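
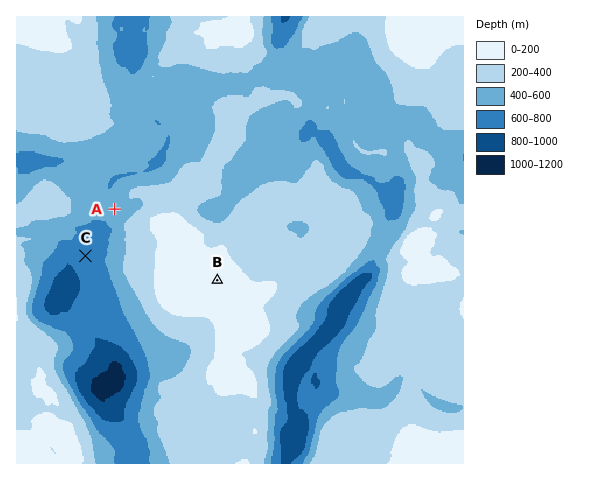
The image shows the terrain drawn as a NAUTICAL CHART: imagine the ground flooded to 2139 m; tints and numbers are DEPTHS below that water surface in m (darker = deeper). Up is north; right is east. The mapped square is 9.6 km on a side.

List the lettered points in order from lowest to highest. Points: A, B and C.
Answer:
C A B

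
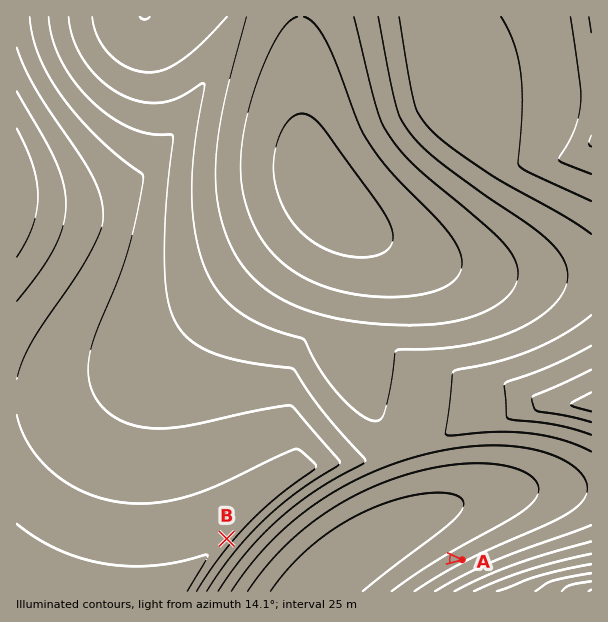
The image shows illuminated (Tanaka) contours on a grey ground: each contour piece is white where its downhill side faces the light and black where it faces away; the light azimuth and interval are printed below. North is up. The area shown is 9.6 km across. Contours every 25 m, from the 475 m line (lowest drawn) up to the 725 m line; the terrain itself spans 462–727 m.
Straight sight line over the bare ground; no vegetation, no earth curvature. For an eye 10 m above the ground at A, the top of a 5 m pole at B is visible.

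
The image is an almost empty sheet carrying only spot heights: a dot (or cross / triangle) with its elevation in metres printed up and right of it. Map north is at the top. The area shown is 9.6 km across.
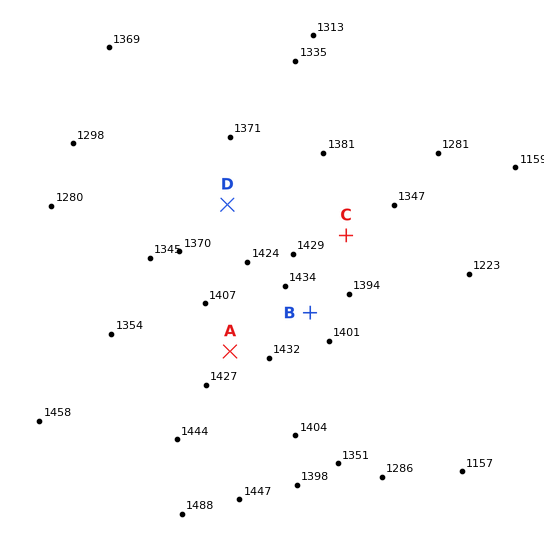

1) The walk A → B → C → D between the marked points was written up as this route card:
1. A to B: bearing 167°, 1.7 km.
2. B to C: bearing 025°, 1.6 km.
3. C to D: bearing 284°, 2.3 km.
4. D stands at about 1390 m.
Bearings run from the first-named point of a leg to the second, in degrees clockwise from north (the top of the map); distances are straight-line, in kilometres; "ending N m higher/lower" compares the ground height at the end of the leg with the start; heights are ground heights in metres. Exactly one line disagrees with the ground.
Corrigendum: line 1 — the bearing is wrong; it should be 064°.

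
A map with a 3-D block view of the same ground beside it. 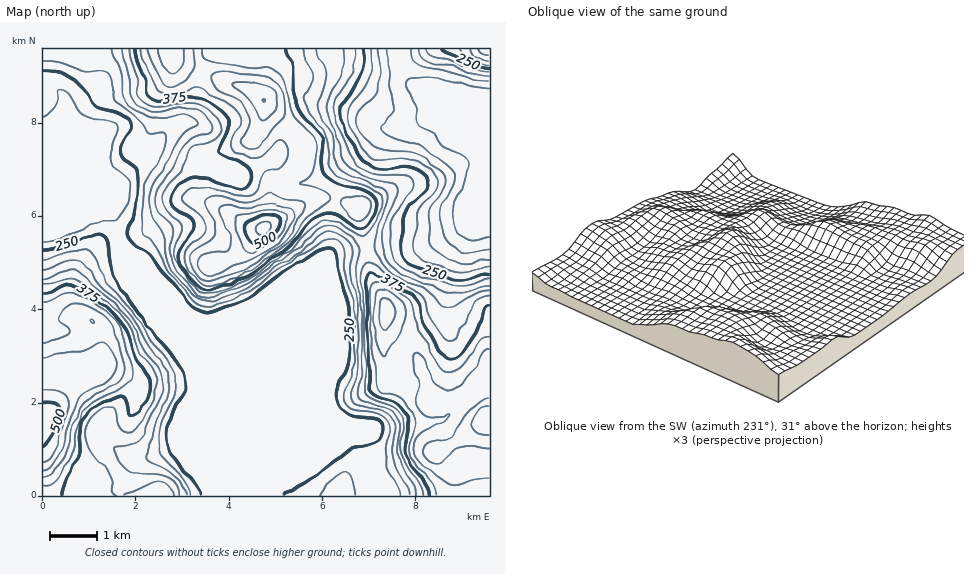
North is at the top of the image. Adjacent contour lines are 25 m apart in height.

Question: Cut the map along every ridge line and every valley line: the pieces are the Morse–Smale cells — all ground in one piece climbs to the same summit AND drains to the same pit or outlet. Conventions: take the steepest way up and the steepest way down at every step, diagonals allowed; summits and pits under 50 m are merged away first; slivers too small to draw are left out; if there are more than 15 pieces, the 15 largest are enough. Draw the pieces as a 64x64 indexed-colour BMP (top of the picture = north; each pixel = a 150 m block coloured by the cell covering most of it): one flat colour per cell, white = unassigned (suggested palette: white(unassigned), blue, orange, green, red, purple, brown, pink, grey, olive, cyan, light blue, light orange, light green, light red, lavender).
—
<image width="64" height="64" href="data:image/bmp;base64,Qk12CAAAAAAAAHYAAAAoAAAAQAAAAEAAAAABAAQAAAAAAAAIAAATCwAAEwsAABAAAAAAAAAA////ALR3HwAOf/8ALKAsACgn1gC9Z5QAS1aMAMJ34wB/f38AIr28AM++FwDox64AeLv/AIrfmACWmP8A1bDFALu7u7uyIiIiIiIiIhERERERERERERERETMzMzMzM3d3u7u7u7IiIiIiIiIiERERERERERERERERMzMzMzM3d3e7u7u7siIiIiIiIiEREREREREREREREREzMzMzMzd3d7u7u7siIiIiIiIiIREREREREREREREREzMzMzMzN3d3u7u7siIiIiIiIiIhERERERERERERERETMzMzMzN3d3e7u7IiIiIiIiIiIhERERERERERERERERMzMzMzN3d3d7uyIiIiIiIiIiIiEREREREREREREREREzMzMzM3d3d3siIiIiIiIiIiIiEREREREREREREREREzMzMzMzN3d3ciIiIiIiIiIiIiIRERERERERERERERETMzMzMzMzN3dyIiIiIiIiIiIiIhEREREREREREREREzMzMzMzMzMzd3IiIiIiIiIiIiIiERERERERERERERMzMzMzMzMzMzMzeSIiIiIiIiIiIiIREREREREREREzMzMzMzMzMzMzM3d5kiIiIiIiIiIiIhERERERERERMzMzMzMzMzMzMzM3d3mSIiIiIiIiIiIiERERERERETMzMzMzMzMzMzM3N3d3eZkiIiIiIiIiIiIRERERERETMzMzMzMzMzMzM3d3d3d5mSIiIiIiIiIiIiERERERETMzMzMzMzMzMzMzd3d3d3mZkiIiIiIiIiIiIRERERETMzMzMzMzMzMzMzN3d3d3eZmZIiIiIiIiIiIRERERETMzMzMzMzMzMzMzN3d3d3d5mZmZIiIiIiIiIhERERETMzMzMzMzMzMzMzM3d3d3d3mZmZmSIiIiIiIiERERETMzMzMzMzMzMzMzMzd3d3d3eZmZmZIiIiIiIiERERETMzMzMzMzMzMzMzMzd3d3d3d5mZmZkiIiIiIiIRERETMzMzMzMzMzMzMzMzN3d3d3d3mZmZmSIiIiIiIhERETMzMzMzMzMzMzMzMzN3d3d3d3eZmZmZIiIiIiIhERETMzMzMzMzMzMzMzMzN3d3d3d3d5mZmZkiIiIiIiERETMzMzMzMzMzMzMzMzN3d3d3d3d3IiKZIiIiIiIiERERMzMzMzMzMzMzMzMzN3d3d3d3d3ciIiIiIiIiIiIRERERETMzMzMzMzMzMzM3d3d3d3d3dyIiIiIiIiIiIRERERERETMzMzMzMzMzMzd3d3d3d3d3IiIiIiIiIiIhERERERERETMzMzMzMzMzN3d3d3d3d3ciIiIiIiIiIiEREREREREREzMzMzMzMzN3d3d3d3d3dyIiIiIiIiIiERERERERERERMzMzMzMzM3d3d3d3d3d3IiIiIiIiIiIRERERERERERERMzMzMzM3d3d3d3d3d3ciIiIiIiIiIRERERERERERERETMzMzMzd3d3d3d3d3dyIiIiIiIiIRERERERERERERERERMzMzN3d3d3d3d3d3IiIiIiIiIRERERERERERERERERERMzM3d3d3d3d3d3ciIiIiIiIREREREREREREREREREREREUR3d3d3d3d3dyIiIiIiIRERERERERERERERERERERERRERERER3d3d3IiIiIiIhERERERERERERERERERERERFERERERER3d3ciIiIiIhERERERERERERFEEREREREREURERERERER3dyIiIiIiERERERERERERREREERERERERREREREREREd3IiIiIiIRERERERERERRERERBERERERRERERERERERHciIiIhEREREREREREURERERERBERERFEREREREREREdyIiIRERERERERERFEREREREREREEURERERERERERERHZmZmYRERERERERFEREREREREREREREREREREREREREdmZmZmZhEREREREURERERERERERERERERERERERERER2ZmZmZmZhERERERFERERERERVVVREREREREREREREREZmZmZmZmYREREREURERURERFVVVURERERERERERERERmZmZmZmZmERERERRFVVVURFVVVVVURERERERERERERGZmZmZmZmZhERERFEVVVVVVVVVVVVVEREREREREREREZmZmZmZmZmYRERERZlVVVVVVVVVVVVVERERERERERERmZmZmZmZmZmERERFmZmVVVVVVVVVVVVRERERERERERGZmZmZmZmZmYREREWZmZmVVVVVVVVVVVUREREREREREZmZmZmZmZmZmYREWZmZmZVVVVVVVVVVVVERERERERIiqZmZmZmZmZmZmZmZmZmZlVVVVVVVVVVVVVVVERERIiKqmZmZmZmZmZmZmZmZmZmZVVVVVVVVVVVVVVVRERIiIqqZmZmZmZmZmZmZmZmZmZlVVVVVVVVVVVVVVVVRIiIiqqmZmZmZmZmZmZmZmZmZmVVVVVVVVVVVVVVVVVYiIiKqqqmZmZmZmZmZmZmZmZmVVVVVVVVVVVVVVVVWIiIiIqqqqpmZmZmZmZmZmZmZlVVVVVVVVVVVVVVVViIiIiIiqqqqmZmZmZmZmZmZlVVVVVVVVVVVVVVVVVYiIiIiIiKqqqqZmZmZmZmZmZVVVVVVVVVVVVVVVVVVViIiIiIiIqqqqpmZmZmZmZlVVVVVVVVVVVVVVVVVVVViIiIiIiIiqqqqmZmZmZmZlVVVVVVVVVVVVVVVVVVVVWIiIiIiIiKqqqqZmZmZmZmVVVVVVVVVVVVVVVVVVVVVYiIiIiIiI"/>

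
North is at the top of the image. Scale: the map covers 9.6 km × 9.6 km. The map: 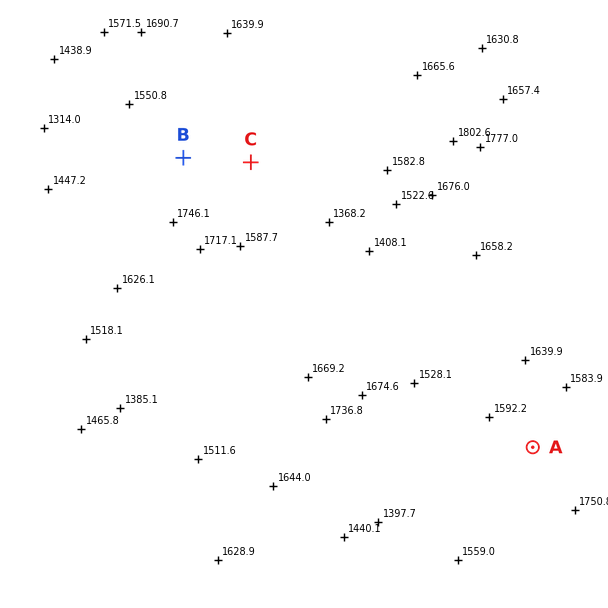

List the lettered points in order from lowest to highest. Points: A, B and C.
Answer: C A B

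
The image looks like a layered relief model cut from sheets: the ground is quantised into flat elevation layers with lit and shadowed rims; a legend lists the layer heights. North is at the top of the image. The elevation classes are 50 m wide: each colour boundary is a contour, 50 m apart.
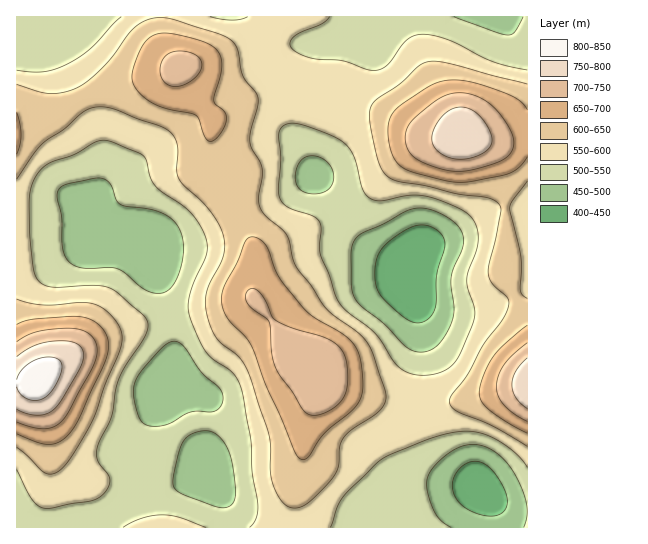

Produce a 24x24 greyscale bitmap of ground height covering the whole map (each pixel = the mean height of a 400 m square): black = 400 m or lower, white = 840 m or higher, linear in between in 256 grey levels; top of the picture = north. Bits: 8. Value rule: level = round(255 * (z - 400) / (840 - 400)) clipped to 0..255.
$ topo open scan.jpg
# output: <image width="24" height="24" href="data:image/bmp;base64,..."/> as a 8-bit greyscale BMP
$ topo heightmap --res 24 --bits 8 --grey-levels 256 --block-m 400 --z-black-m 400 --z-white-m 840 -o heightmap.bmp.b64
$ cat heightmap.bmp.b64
<image width="24" height="24" href="data:image/bmp;base64,Qk12BgAAAAAAADYEAAAoAAAAGAAAABgAAAABAAgAAAAAAEACAAATCwAAEwsAAAABAAAAAAAAAAAAAAEBAQACAgIAAwMDAAQEBAAFBQUABgYGAAcHBwAICAgACQkJAAoKCgALCwsADAwMAA0NDQAODg4ADw8PABAQEAAREREAEhISABMTEwAUFBQAFRUVABYWFgAXFxcAGBgYABkZGQAaGhoAGxsbABwcHAAdHR0AHh4eAB8fHwAgICAAISEhACIiIgAjIyMAJCQkACUlJQAmJiYAJycnACgoKAApKSkAKioqACsrKwAsLCwALS0tAC4uLgAvLy8AMDAwADExMQAyMjIAMzMzADQ0NAA1NTUANjY2ADc3NwA4ODgAOTk5ADo6OgA7OzsAPDw8AD09PQA+Pj4APz8/AEBAQABBQUEAQkJCAENDQwBEREQARUVFAEZGRgBHR0cASEhIAElJSQBKSkoAS0tLAExMTABNTU0ATk5OAE9PTwBQUFAAUVFRAFJSUgBTU1MAVFRUAFVVVQBWVlYAV1dXAFhYWABZWVkAWlpaAFtbWwBcXFwAXV1dAF5eXgBfX18AYGBgAGFhYQBiYmIAY2NjAGRkZABlZWUAZmZmAGdnZwBoaGgAaWlpAGpqagBra2sAbGxsAG1tbQBubm4Ab29vAHBwcABxcXEAcnJyAHNzcwB0dHQAdXV1AHZ2dgB3d3cAeHh4AHl5eQB6enoAe3t7AHx8fAB9fX0Afn5+AH9/fwCAgIAAgYGBAIKCggCDg4MAhISEAIWFhQCGhoYAh4eHAIiIiACJiYkAioqKAIuLiwCMjIwAjY2NAI6OjgCPj48AkJCQAJGRkQCSkpIAk5OTAJSUlACVlZUAlpaWAJeXlwCYmJgAmZmZAJqamgCbm5sAnJycAJ2dnQCenp4An5+fAKCgoAChoaEAoqKiAKOjowCkpKQApaWlAKampgCnp6cAqKioAKmpqQCqqqoAq6urAKysrACtra0Arq6uAK+vrwCwsLAAsbGxALKysgCzs7MAtLS0ALW1tQC2trYAt7e3ALi4uAC5ubkAurq6ALu7uwC8vLwAvb29AL6+vgC/v78AwMDAAMHBwQDCwsIAw8PDAMTExADFxcUAxsbGAMfHxwDIyMgAycnJAMrKygDLy8sAzMzMAM3NzQDOzs4Az8/PANDQ0ADR0dEA0tLSANPT0wDU1NQA1dXVANbW1gDX19cA2NjYANnZ2QDa2toA29vbANzc3ADd3d0A3t7eAN/f3wDg4OAA4eHhAOLi4gDj4+MA5OTkAOXl5QDm5uYA5+fnAOjo6ADp6ekA6urqAOvr6wDs7OwA7e3tAO7u7gDv7+8A8PDwAPHx8QDy8vIA8/PzAPT09AD19fUA9vb2APf39wD4+PgA+fn5APr6+gD7+/sA/Pz8AP39/QD+/v4A////AEdQTExMUltZTkVJXGtrX01GS0w/LyMgL1JiXlpRRkM+NzNAXnd6a1VJS0g2HxIVLmJybGBVTUc4KStDZYGJfWdWTkc3IBMfPneEeV9NSkk8LTFHZoSShG1eWFJINis6Wp+mkm1PQT49OTxMaYudknhpY19cV1dqh8/OrYBZPjM2OTtPdZetr5h9b2hqcn+YuO/sx5RhPCwrMjtWhKa6wqyIcGZmcYms0unx3LB1SDEpOlBplLXEx66FY1FPXHqiycTU0biHXkM3TmyCoLi/up92Tzg4S2iJp5qjppt9Y1BIXoCXqa6llHZUNSImPlpyiHdzdnVnVEdKZYqmrqKMcE4xHRAaOllsd2NVUlJOPS89XYOjppF5YEEmEAYXPmF1dV5KOjEyKSEyT3CTmoNqVT8nDwIRNFt5d1tHMiUpJiIzTGuKj3tlUkAxHw4TK1Fzc1pFNS4zMjFAWneGe2hcUUhFPCsrP1pxcFtCNjU5QEtcc4aGcVRCQUpWWVNZanN3cmdLQT0+SltxhYyGdFEzNEpgdoaUoJ2Thn5kWU5NVV1yiYyAblQ/QVJoi6vAz826oYp4bWFeZGp5jZCAZ1ZSVl5vk7PK3tzCpoh9eHFxeoaPkpGFbmBfYmZzi6O5zsqxm3dxc3mBjZ+on49/cGtpaGlqdIeap6KShFRWXmt9kae2r5V2ZmViX11XXXB9fHJlWkFHTVdshp6ooIpwYVpUUU1IT19lXlJFP0RIRktZcIOBc2ZgYGBbVEtFSlBORjw2OQ=="/>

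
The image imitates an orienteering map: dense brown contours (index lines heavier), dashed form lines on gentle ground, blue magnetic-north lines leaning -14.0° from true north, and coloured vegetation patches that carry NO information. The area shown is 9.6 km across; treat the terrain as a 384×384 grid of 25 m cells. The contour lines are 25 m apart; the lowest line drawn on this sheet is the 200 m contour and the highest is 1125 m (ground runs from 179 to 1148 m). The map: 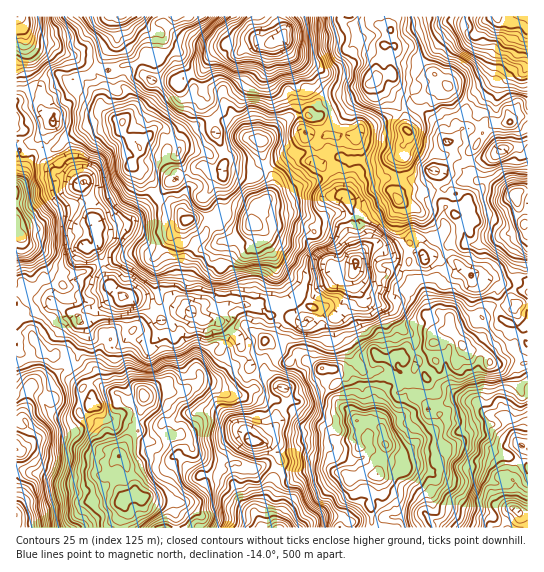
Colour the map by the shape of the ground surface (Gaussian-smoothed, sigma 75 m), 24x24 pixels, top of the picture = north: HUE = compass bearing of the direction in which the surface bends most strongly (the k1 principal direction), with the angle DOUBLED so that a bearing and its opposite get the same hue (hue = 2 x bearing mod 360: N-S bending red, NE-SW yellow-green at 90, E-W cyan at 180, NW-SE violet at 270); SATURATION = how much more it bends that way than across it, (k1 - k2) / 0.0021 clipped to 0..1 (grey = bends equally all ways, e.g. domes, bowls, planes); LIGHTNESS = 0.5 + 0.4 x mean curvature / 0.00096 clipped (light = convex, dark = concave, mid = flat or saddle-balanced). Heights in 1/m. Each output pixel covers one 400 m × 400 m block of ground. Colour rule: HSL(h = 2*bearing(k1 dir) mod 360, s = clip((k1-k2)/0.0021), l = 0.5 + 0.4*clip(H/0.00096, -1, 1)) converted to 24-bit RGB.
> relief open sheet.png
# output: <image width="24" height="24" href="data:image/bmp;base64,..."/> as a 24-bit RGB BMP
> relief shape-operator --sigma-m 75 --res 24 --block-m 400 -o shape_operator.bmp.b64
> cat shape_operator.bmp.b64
<image width="24" height="24" href="data:image/bmp;base64,Qk32BgAAAAAAADYAAAAoAAAAGAAAABgAAAABABgAAAAAAMAGAAATCwAAEwsAAAAAAAAAAAAARiFSVGqV67zEPbmn0Y1+4J67OmTRfN29kOHFjKHqQifSmyKGGBp4LrgqM40BY0IG0f87cZohlpYlrRwem7qFTKmwF7WVKgkLGE5fbYKmisp8wVCHjdWvsaXcsbTseLnt1J3trhp5nCN3LHGHfj/EIySeeq7Xt+OaUsYwoMhvsziKcM9TtbNAU7E6fhVuOCW4dJH3LIrOw3+hy5+QmLVHjOpTWkImz20eQTAF0Sl7aU/lmLPzCiniVELZssjhvdDtpYbfqmzX0ZbTX5rVQtCF1VGuIj57K0ayRzoUYjF5YcR01rmwwbffy6patzh8bSN4x/HNHKfcPeLcugp2cxWFSaJ8xtRbnlAuj7Ev1epmuNZvPUyB5o3AP7eOJG+7DMi1Kl+gGE8uh9clQ74kkWEz945zJYqGfJfV3o+FWn4xKQoMR3cbI2ODfWvNxduX3S1kPcvNqu+OpT6hw1bQerkv02jUpkPRXiJ2Di9jWvTu64N6FpyBzDgY7n8/RdNIgasYcXwXtQxXRH7GS+CsEJ2xHU492nVbrPTWZn3V2UaZylhcdTceoctvdyRIaCQn035GEVF2lCxKVOOJWTT5t/T2prb77777iXnl5qfnYbnucInp53GsLQYrhiotL/8XnrUrs05TpjA7lTdLxL92piAPTkcofIkodOJhmyjjJ9SUHcJwhs55LYCFde1Jhxag4lz09fDWjiC6hTKCqCBEpmr5M+H/0+j4cjjwiiccu7FDOJanzGhvvmvWYEDj1ur1VV3yx0+1ctrcg7fQoSNKkqIjo3wSD04RJk8Y9b5T4zy5bRRs58mXGO/ondfehS0xhziap7HshmbOuhzR2at9PdW5kM/is4hWeDiGTtxnpV6VdHMuIqSRwKDjzqXpRDGgS8ZCVj0XalMVdm7uU8+Eu5QkKSUKYKMPPqVvSpanxlax1jPAnL9nqeqhmSh0ey82j6IeL6utYTEfypkvL95eIE0ZNyAM8WYpfUckTlMigKYoVnQTblEZoaY2WNPRjLXoKcTaThg9mF8WK65LsOvS25+rUiXVwCvv3O3OeHcoPJqojNnSwYE2KgsdYCkq5PAXNZdusDKz4d+GL34uej46bPRYStlZFltUS3AZoBx9T8RUcM+YzrY0oaIqJhEOb0Yh45YAtN9+MOmGANHE3B38uE7/oo7s8NnyekWlPHnI1ZJt7IPuUs/cxeCYW68dJxQMLGgICsJ/qyTByvMvXS0cnxMWlXQ7Xy89239b1vXck9SIMxhREVBXLYBCZ1Cy4lGB3J2YA5yOuZfq5SvJy9iWq8mUhBXirMbrWSnADF86qZ0PnrINIbtVYWLLdETutavlsXncedSZ4p7gaB2tIBU8jF8lGygLh9VLn9HphJD/HD2vtWff27WOzYeHNZfHwnfnLBfukBfT5bGhebjkVOXvJ8ukIR1SlmUotPx/U89dZ2I2LiWniwDNyTqwutuQD/9+ZO5xbSAOII3RWIzR9NfmtHjKzFtMFygLKAsZiECwx/DPdde9qi6+nkk4H1Jqeobi7fbV/WR1VyBCZiogDhslw2Wt4vTXWNFwEzEGxsMhDSw0v7YnbaML1bloqWDF5y72NVG7P6em17MQmuwJDyM3tVDLetTmLOrw19x335I99jH0nCawUC2SC9he8eqcNCqk45juI3fZPAXZl2Ui1fp8GWUnnx3BWXK6eZjPRSK56KzS7tS5FXjBM2Wz/+AxBi4FeGcHQ9pjE015/zjzi5TUkt3GWdmP1YbufOrktUy/DQFI1O333tny8GDtJw0MbJsjgGohEy4lqr5Z9+vURiV9Mm1R2ZJL3C/0Q+Zxb0ChOA5DMJJPs8mQh+bc5anZYMSGeD2MmCqJqkDYFeZ0qcJf7EyrqIr6hhrR3ESCfacvAPQXxZ8TrSJRM5xBYt3QMGfj89jd7FHUYSWaaM6cUM5jkaFAl+ZHtlYZIw0piT7ZpO+oLLKsH1KI3m3Oiz3FoSranE7a8uPZc8N7IVKVx3LE3+7dIq6kLoeD0K5QMVWco4Dny3HYzCokcnYQkVkG5Yc8KIM3AIo0e+pZhim7MCfBRJF0ngk6cQ8MKoEW4+qI4p2CFC9woOzWtcfYjVrYcF60O2mlTBxehmYnqT4bhl0x4rKWRb9zeaA6iNd/srUjIzoKL24JJyoJJwwNiixwzIy5o96cQLhu28WRgb3VKpNNeMMwVSZIn7VdjJBYLBM7zTBipZw1yFm039CEpsNCGntKzDcZ4pJcJXVOQIYja5w7CgwpIXhH14+ShevOyViC2OiXQqxDnKI5gV4bEYAfXFAgtEFD"/>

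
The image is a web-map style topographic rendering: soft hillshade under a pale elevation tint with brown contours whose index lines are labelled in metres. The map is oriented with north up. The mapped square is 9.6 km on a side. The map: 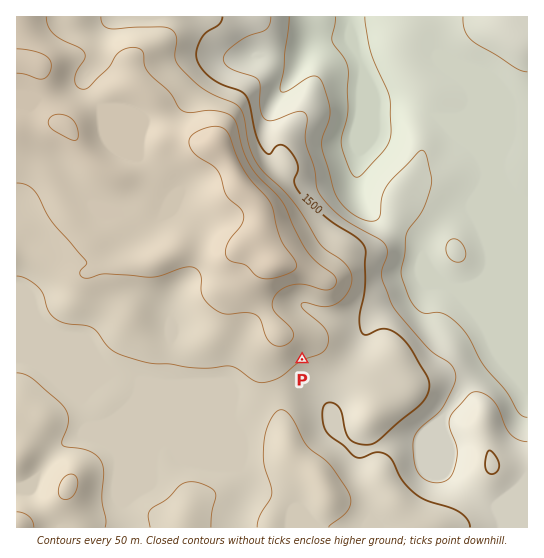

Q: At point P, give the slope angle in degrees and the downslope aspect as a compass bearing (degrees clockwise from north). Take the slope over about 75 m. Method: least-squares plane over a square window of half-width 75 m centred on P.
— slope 6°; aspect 153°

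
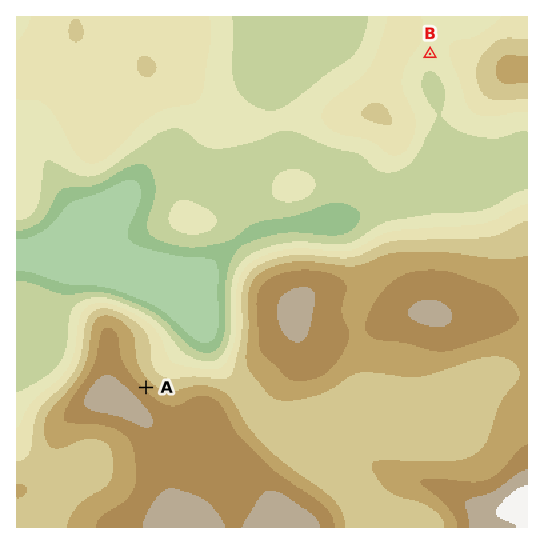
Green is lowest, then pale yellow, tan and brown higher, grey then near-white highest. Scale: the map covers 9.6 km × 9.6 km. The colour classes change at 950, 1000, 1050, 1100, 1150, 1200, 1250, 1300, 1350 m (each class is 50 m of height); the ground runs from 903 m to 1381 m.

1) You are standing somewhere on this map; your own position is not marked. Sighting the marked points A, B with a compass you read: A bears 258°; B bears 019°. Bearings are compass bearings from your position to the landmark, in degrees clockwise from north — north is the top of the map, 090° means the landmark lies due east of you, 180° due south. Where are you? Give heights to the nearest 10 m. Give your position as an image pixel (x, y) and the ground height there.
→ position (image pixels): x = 329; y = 349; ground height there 1270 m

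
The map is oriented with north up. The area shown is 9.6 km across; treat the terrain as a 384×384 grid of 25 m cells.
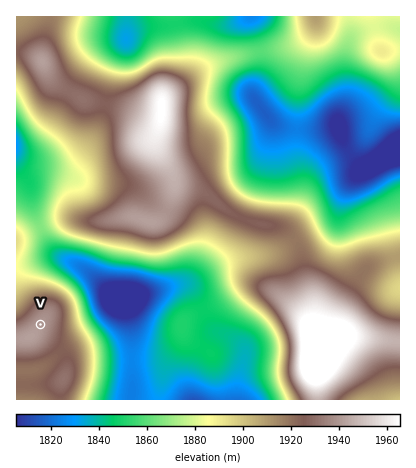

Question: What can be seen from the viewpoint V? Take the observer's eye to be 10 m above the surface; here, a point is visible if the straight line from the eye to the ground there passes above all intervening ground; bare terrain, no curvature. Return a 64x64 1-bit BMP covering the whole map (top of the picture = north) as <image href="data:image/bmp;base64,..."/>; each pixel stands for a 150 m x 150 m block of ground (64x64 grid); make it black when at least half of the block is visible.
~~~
<image width="64" height="64" href="data:image/bmp;base64,Qk0+AgAAAAAAAD4AAAAoAAAAQAAAAEAAAAABAAEAAAAAAAACAAATCwAAEwsAAAIAAAAAAAAA////AAAAAAAAAAAP///AAPwAAH///8AA/wAA////wAB/gAH////AAB+AAf///8AAD8AD////wAAHwAP////AAAfAA////8AAB8AH////wAD/wAf////AAP/AA////8AA/4AD////wAD+AAP///+AAP4AA////4AAPgAB////gAAcAAH////AAAAAAP///8AAgAAA////wACAAAD///eAAIAAAP//44AAgAAB///ngACAAAP///8AAIAAD////wAAwAA/////AADAAP////8AAOAD/////wAA8B/////+AAD5//////wAAH//////8AAAP///A/+AAAA/4fAB/AAAAD8AAAHwAAAAfgAAAMAAAAB+AABggAAAAP4AAOAAAAAA/wAA4AAAAAD/AAPgAAAAAP+A/8AAAAAA/8H/wAAAAAB////AAAAAAH///4AAAAAA////AAAAAAD///8AAAAAAP///wAAAAAA////gAAAAAD//+OAAAAAAP//4wAAAAAA///jAAAAAAD//+cAAAAAAP//jwAAAAAA/+AGAAAAAAD/gAAAAAAAAP8AAAAAAAAA/gAAAAAAAAD+AAAAAAAAAPwAAAAAAAAA+AAAAAAAAADAAAAAAAAAAAAAAAAAAAAAAAAAAAAAAAAAAAAAAAAAAAAAAAAAAAAAAAAAAAAAAAAAAAAAAAAAAA=="/>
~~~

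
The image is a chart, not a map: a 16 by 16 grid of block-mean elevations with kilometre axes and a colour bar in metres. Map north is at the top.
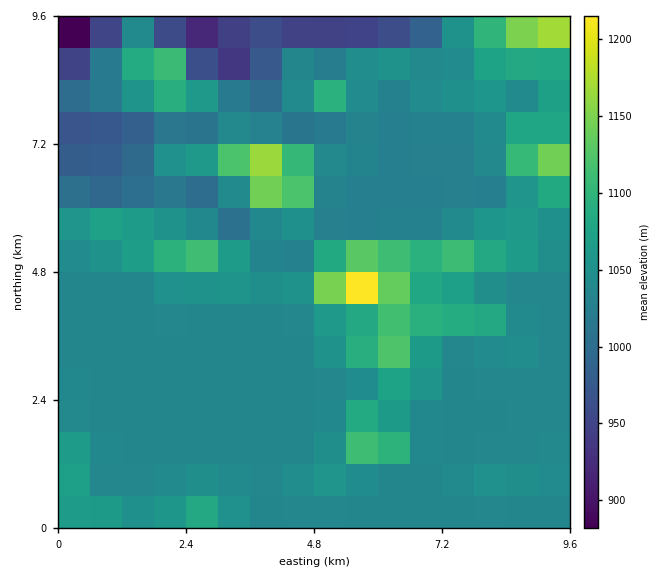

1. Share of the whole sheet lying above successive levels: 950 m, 97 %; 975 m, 94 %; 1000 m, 90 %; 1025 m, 84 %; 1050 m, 30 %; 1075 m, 18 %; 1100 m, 10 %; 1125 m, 6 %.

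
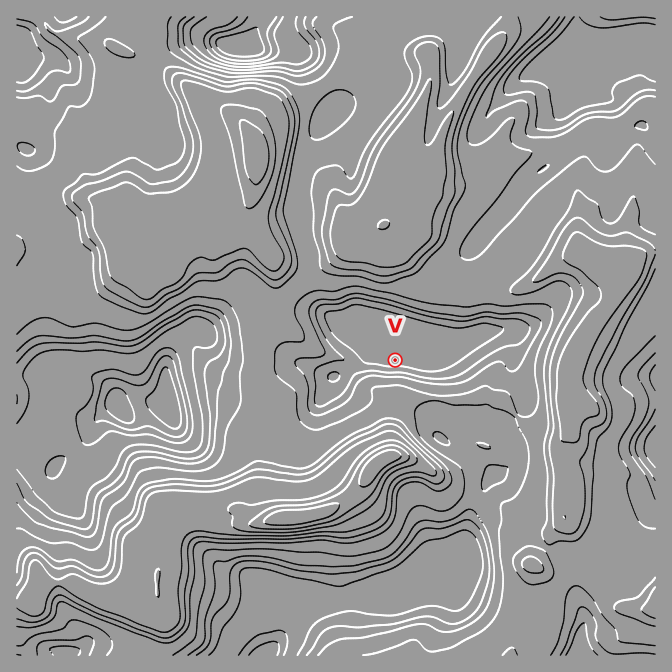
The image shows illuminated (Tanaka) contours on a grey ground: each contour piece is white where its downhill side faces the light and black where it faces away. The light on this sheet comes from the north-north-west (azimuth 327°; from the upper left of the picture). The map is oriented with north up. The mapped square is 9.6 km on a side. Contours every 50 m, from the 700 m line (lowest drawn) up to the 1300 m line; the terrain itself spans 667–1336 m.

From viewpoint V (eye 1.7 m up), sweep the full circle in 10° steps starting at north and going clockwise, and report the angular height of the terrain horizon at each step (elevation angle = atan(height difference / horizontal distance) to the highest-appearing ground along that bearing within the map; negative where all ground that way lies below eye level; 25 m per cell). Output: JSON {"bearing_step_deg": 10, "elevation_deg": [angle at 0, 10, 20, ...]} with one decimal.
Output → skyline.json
{"bearing_step_deg": 10, "elevation_deg": [12.6, 11.0, 9.6, 9.3, 8.5, 7.4, 6.3, 5.6, 6.5, 7.3, 7.4, 7.3, 9.4, 12.9, 16.9, 20.6, 23.3, 24.8, 25.2, 24.7, 23.6, 22.1, 20.2, 17.6, 13.1, 7.1, 5.4, 5.1, 6.8, 6.2, 5.9, 8.1, 6.9, 9.9, 11.4, 12.4]}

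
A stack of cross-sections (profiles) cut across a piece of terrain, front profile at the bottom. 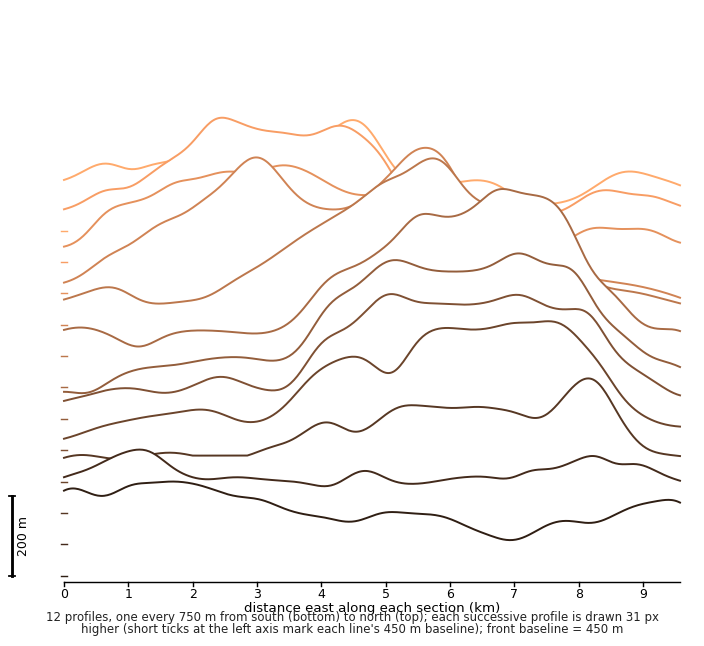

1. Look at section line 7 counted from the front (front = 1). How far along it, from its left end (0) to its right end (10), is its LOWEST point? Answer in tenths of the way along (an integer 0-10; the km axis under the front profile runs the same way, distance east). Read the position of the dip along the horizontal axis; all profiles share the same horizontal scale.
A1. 1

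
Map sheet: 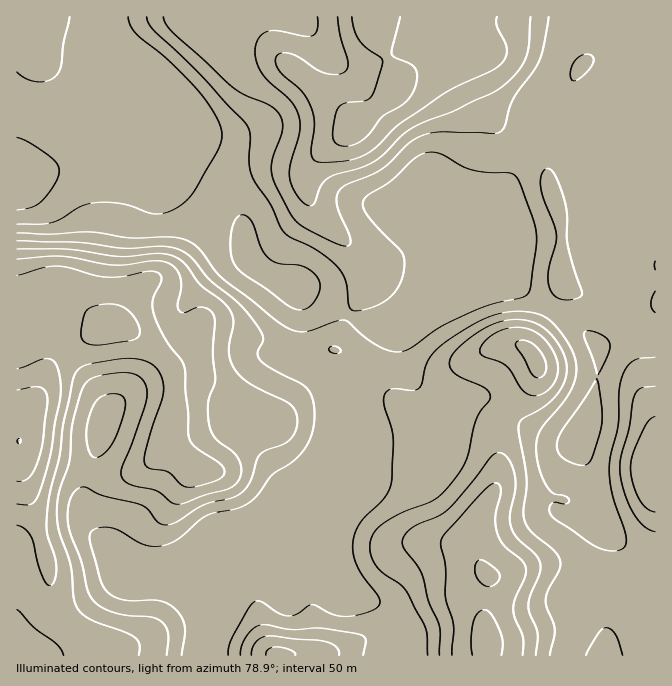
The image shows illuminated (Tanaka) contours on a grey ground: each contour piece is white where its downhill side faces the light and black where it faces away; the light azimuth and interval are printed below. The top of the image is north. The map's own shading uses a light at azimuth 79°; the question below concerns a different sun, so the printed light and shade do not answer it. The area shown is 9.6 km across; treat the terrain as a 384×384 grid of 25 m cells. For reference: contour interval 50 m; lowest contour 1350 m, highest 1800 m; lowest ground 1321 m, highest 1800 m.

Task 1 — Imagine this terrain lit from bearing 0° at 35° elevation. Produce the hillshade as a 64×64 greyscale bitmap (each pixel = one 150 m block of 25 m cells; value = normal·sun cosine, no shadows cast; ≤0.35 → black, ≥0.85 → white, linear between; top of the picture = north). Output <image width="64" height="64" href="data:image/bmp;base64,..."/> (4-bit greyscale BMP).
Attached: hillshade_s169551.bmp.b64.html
<image width="64" height="64" href="data:image/bmp;base64,Qk12CAAAAAAAAHYAAAAoAAAAQAAAAEAAAAABAAQAAAAAAAAIAAATCwAAEwsAABAAAAAAAAAAAAAAABEREQAiIiIAMzMzAERERABVVVUAZmZmAHd3dwCIiIgAmZmZAKqqqgC7u7sAzMzMAN3d3QDu7u4A////AGZmZmd3d3dmZmd4iavMy7qYdmZmZmd2ZndmVWZmZmZ3ZmVmd4iIh3ZmZ3iavN3cu6mHZmZmZ3d3d3ZmZmZmZndmVVZ5mqqZh3ZniZrN7dzMu5h3ZVVmd3eIiHdmZmZmd2VVZ4q7u7qph3d4mrzMu7u7uphlREVniIiIiHd2ZmZ3ZVVnmrvMu6mHd3eJqqmZmqqph2VERWeId3eId3ZmZmdmVWeJq7u7qYd2ZniIiIiIiIdmVVVWZ3dlVmd3ZmVmZ2ZmZ4iZmZmYh3Zmd4h3d3d3ZURFVmdmZlVEVWZmZmZ3ZmZneIiIiIh3dmZ3h3Z3d2ZUNEVWZ2ZmZURFVWZmd3dmZnd4h3ZmZ3d3d3d3Znd3ZURERVZndneIdlVmZ3iId2ZniIh3ZVVVZ3d3d3dmd3dlVVVVVmZ3eJmZh3eImZh2ZniJiHZVRDRWd3iHdmZ3d2ZmZmVmZneImrqpmJmZh2VVeImHZVRDMzVnd3dmZnd3d3eHd3d3d4iaqqqZmZh2VEVniHZVVVQyI0VmZmZnd3d4iZmZmZmIh4iaqZiIh2VDNFZ3ZURFVUIRI0RWZ3d3d3iaqqq7qpmHZ4iIh3d2VDI0VmZUREREQxAAETRnd3d3eJmqq7u6qYZVZ3d2ZmZDMjRFVVVDMjNDIAAAE1Z3d3d4iZmaqqqql1VWd3d3dkMzNERFVVQyIjMxAAATRnd3d3eIiIiZmqqYdVZ3iIh1REU0QzRWZUMiNEQiIjNFZnd3d3d3d4iJmqmHZ3iZmHZVVkRERGd3dlRFZmZ2ZURVZnd3d3d3d4iZmph3iZmYdmZnRERFZ4iIdlZ4mamGQzRVZ3d3d3d3d4iZmYd4iIh3d3dVRFZ3iJiHZniaqXVDM0Vmd3d3d3d3d4mZd3d4d3iIiHZVVnd4iId2eJmYZURERWZ3d2d3d3d3iJh2Vmd3iIiId2VFZ3eIiHZniIdlVVVVZndmZnd3d3eIiGVEVnd3iIiHZURWd3iId2d3d2d3d2Zmd2Zmd3d3d4iHVDNFZ3d3iIhlRFVmd4iHd3dneIiIh3d3ZmZ3d3d3eHZDESRWZmeJmHZERVVnd4d3ZmeJmZmId3Zmd3h3d3d3ZUIQE1ZmZ4mpl2REREVmd3dmaJqqqph3Zmd4iHdmZmZlMhETVmd4maqYdTIiI0VndmZ4mqqpmHZVZ4iIdlVVVVRDMjRWd4iZqpl1MRERJFd3Z4mZmZiHZUVniZiHZVREREVVVWd4iZmZmHUxEREkZ4d3eIiId3ZVVXiZmZiHZUMzRniHd3iJmYiYdkMiIjV4iHZnd3d3d3Z4iZmZmqqYdVVompmHd4mZiIh3ZUREVomYdmZmd4mZmZmZmZmau7upiJu7qYdmd3d4iHd2ZmZ4iZiHZmeJqru6qYh3iJmrzMzN3dyoZUVWZnd3Z3d3eIiIiId3iaqqqqqXZmZ3iJq83u7+2oZERFZmdmZmeIiIh3d4iZmqqqmZmYZVVWZ4iavN3u24VERVZmZmZmd4mZh2Zniru7upmIiIdlVFVmd4iau8uoVEVnd3d3d3eImamHZVaLzMuph3d3d2VVVWZnd4iZmYZVZ4iHd3mZmZqru6mHZ5vMuph3ZmZlVWZmZmZ3d3iIdmZ4iId3e7u7u8zN3Muqq6qYh2ZlVERWZ3ZmZmd3d3d3d3iId3d83d7d3u7v7ty6mId2ZVQzM1Z3d2ZmZ3d3d3eId3d3d37v//7u7u//7bqHd2ZUMyIkZ4iHdmZnd3d3d3d3d3d3j///7t3d3e7cqXd3ZlQyEjV4iId3d3d3d3d3d3d3d3iO7u3Mu6qru7qYd2ZmVDIjV4iIh3d3d3d3dmZnd3d3eI3Mu6qpmZmZmYd2ZmZUMjVoiIiHiId3ZmZmVWZ3d3d4iqqZmZmZmJmYh3ZmVUQzRniId3eIh3ZmZmZVZ3d3d3d5mYmZmZmZiIiId2VUQ0RWZmZmZ3d3ZmZmZVVnd3d3d3iIiImZmZiIiIh3ZURERVVUM0RWd3ZmZVVVVniHd3d3d3d4iIiIiIiIiHdmVFVVVCEREkVmZmVVVVVneHd3d3d2Zmd3eIiHd3iIh3ZmZnZTEAABJFZmVVVEVniId3d3d3ZVZmd3d3d3d4iHdmd3h1MQAAASRVVVVERWeId3d3d3dVVVZmZ3d3d3eId3d3iIZTIRABEjRERFVVZ4h3d3d3d1VVVmZmd3d3d3d3Z3eIh2VUMhEBEjNEVVVnh3Znd3d3VVVmZmZnd3d3d2ZWZ3d3d2ZUMQABIzRVZnd3Zmd3d3dVVmZmZnd3d3dmVEVWZmZnd3ZCEAESNFVmd3dmZnd3d1VmZmd3d3d3ZlQzNERERWeIh2QhEiM0RVZnd2ZmZmd2ZmZmd3d3d3ZlQzM0QzNFaJmYZUQzMzM0RFZ3ZmZmZmZmZmd3d3d3ZlQyI0RDIkaJmZh3ZVRDMzMzNGd2VWZmZmZmZ3d3d3ZlQiI0VUMjV5mZh3h3ZUQzMzIjVnZVVmZ3ZmZnd3d3ZlQhI0ZlREZ5mYd3eId2VEREQzNWd2VWZ3dmZmd3d2ZVQhEkZ2ZWeJmYdlZ3d3ZmVVVVRFZ4d2Z3d2ZmZ3d2ZUMhEkZ3d3iaqYdlRWd3d3d3d3ZVVomYh3d3dmZmd3ZUMhEjV3d3iaqphlRFZnd3d4h3d3ZWeJmYh3d2ZmZmZlQzIjVnd3eJmZh2VVVmd3d3d3d3dmZ4mZiHd2ZmZmZmZUMzRWd3d4iYh3ZVZmZnd3d3d3d2ZmeIiHd3"/>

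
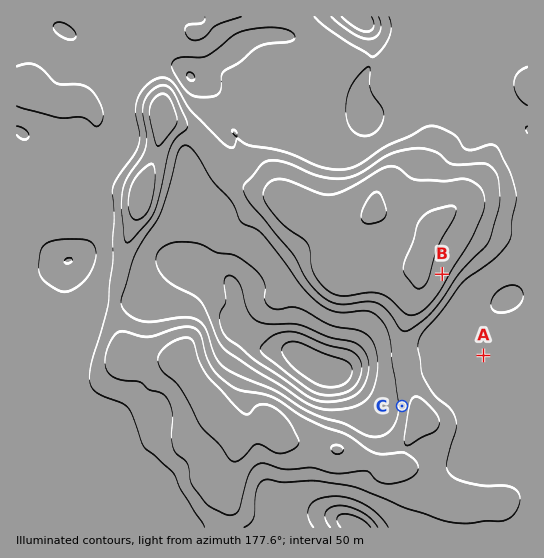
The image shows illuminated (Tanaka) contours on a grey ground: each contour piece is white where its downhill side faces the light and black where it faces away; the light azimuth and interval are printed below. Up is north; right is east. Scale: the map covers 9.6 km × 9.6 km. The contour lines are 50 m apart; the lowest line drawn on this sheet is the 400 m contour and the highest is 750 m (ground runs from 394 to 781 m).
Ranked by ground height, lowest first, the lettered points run B C A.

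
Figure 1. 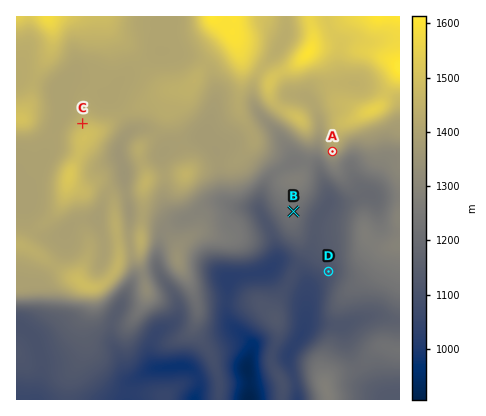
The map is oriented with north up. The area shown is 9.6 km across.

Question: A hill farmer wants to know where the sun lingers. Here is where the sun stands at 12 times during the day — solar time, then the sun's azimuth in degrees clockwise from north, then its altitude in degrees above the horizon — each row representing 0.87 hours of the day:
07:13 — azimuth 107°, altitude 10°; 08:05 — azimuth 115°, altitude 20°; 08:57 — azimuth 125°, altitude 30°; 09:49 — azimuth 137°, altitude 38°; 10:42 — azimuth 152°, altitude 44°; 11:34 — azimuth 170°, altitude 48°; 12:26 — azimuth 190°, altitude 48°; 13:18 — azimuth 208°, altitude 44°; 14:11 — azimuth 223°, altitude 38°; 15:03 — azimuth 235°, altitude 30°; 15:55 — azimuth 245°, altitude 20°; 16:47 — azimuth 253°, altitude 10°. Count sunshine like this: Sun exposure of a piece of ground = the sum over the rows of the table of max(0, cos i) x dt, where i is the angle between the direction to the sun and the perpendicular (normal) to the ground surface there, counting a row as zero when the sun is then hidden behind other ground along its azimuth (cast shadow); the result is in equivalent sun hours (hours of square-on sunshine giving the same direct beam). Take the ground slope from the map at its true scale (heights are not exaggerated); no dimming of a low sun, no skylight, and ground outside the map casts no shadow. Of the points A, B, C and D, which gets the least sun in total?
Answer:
C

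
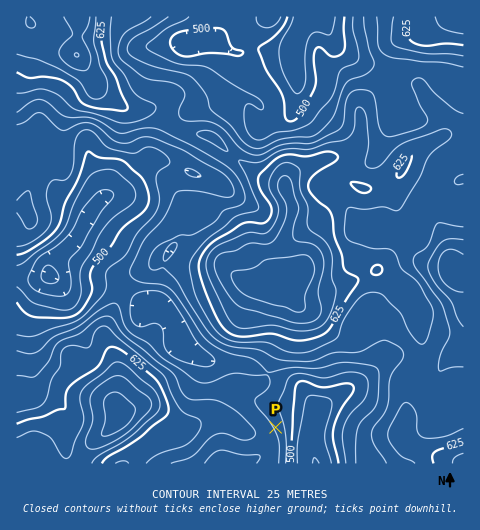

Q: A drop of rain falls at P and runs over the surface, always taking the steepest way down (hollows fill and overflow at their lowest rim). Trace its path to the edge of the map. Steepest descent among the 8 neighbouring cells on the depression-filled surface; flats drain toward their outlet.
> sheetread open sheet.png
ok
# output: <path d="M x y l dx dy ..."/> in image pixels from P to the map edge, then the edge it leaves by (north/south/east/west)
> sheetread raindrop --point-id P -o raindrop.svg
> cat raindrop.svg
<path d="M276 427l2-2 34 0 1 1 0 5-1 1 0 6-1 1 0 8 4 13 0 3"/>
exit: south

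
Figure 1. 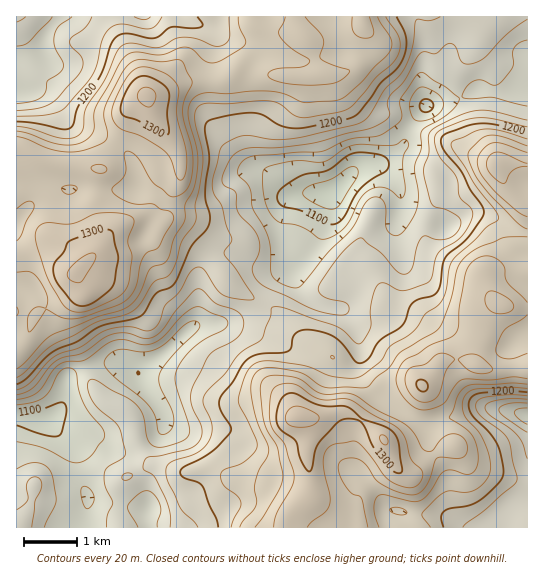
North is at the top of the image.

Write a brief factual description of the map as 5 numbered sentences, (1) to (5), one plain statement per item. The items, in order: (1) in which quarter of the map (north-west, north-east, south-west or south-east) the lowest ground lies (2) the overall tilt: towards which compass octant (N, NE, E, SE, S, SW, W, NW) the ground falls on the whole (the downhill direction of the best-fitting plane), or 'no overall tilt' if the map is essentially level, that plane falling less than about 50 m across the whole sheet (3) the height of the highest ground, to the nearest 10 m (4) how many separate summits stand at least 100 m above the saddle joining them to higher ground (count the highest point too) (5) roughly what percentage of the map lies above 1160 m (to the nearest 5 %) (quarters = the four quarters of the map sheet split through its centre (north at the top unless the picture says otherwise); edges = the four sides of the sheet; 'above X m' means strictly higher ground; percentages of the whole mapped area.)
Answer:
(1) The lowest point lies in the north-east quarter of the map.
(2) No overall tilt - high and low ground are spread across the sheet.
(3) About 1330 m is the highest elevation on the sheet.
(4) There are 2 summits with 100 m or more of prominence.
(5) About 70 % of the map lies above 1160 m.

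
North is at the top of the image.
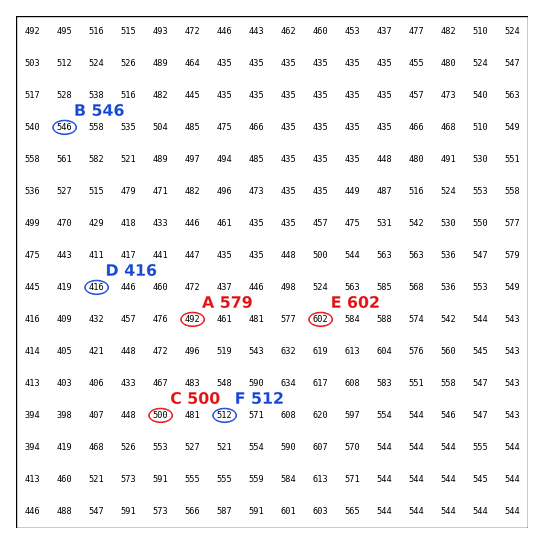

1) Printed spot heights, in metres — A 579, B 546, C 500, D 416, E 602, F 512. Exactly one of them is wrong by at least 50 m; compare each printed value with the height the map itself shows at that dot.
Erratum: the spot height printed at A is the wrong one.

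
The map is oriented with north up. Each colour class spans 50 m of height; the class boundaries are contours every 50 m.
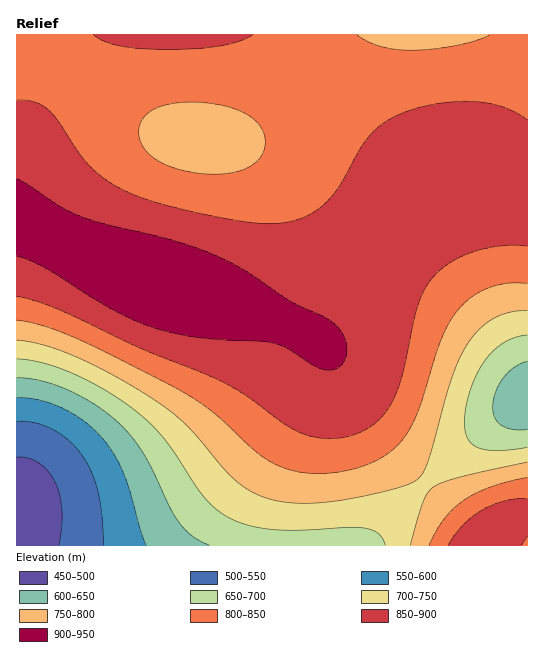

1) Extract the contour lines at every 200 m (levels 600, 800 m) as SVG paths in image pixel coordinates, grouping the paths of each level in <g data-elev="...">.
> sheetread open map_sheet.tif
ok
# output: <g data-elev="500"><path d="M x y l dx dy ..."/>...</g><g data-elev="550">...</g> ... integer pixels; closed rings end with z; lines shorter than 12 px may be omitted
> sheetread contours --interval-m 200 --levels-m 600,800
<g data-elev="600"><path d="M17 398l22 2 23 8 21 13 19 16 12 17 10 19 22 72"/></g><g data-elev="800"><path d="M527 477l-37 10-27 14-10 8-9 10-15 26"/><path d="M17 320l25 5 31 12 105 52 33 22 44 40 20 13 24 8 28 1 23-3 22-7 17-10 13-13 8-12 8-17 26-78 9-17 12-13 13-10 16-7 17-3 16 1"/><path d="M199 173l-17-3-15-5-12-6-9-8-6-10-1-10 2-10 6-7 10-6 13-4 16-2 19 1 17 2 16 5 11 6 10 8 5 9 1 11-3 11-7 8-9 5-13 5-16 1z"/><path d="M490 35l-12 5-21 5-24 4-22 1-16-1-14-3-14-5-10-6"/></g>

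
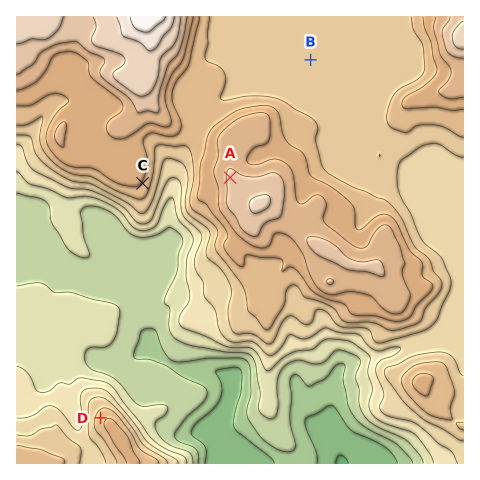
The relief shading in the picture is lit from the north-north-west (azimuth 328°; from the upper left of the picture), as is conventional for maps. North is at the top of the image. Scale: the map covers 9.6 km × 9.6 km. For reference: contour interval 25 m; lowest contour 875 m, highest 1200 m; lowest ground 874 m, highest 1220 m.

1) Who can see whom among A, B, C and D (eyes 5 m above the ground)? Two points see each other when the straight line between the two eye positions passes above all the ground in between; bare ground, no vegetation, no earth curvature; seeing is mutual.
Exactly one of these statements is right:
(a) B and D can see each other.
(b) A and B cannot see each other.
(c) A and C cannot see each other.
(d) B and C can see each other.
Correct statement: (b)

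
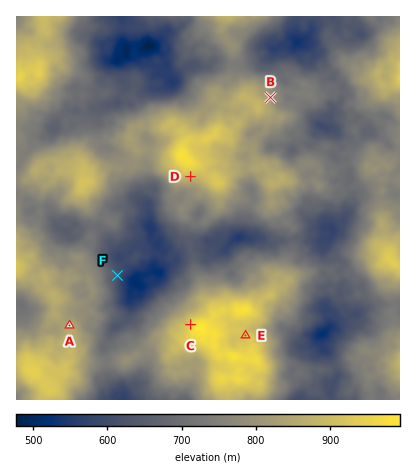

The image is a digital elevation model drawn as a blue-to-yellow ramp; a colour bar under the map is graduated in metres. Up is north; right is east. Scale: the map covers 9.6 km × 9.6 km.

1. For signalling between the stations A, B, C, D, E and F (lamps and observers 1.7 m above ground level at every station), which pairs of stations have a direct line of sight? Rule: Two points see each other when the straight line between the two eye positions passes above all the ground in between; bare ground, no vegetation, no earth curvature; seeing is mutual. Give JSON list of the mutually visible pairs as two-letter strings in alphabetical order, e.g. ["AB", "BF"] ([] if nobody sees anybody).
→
["AC", "AD", "CD", "CF", "DF"]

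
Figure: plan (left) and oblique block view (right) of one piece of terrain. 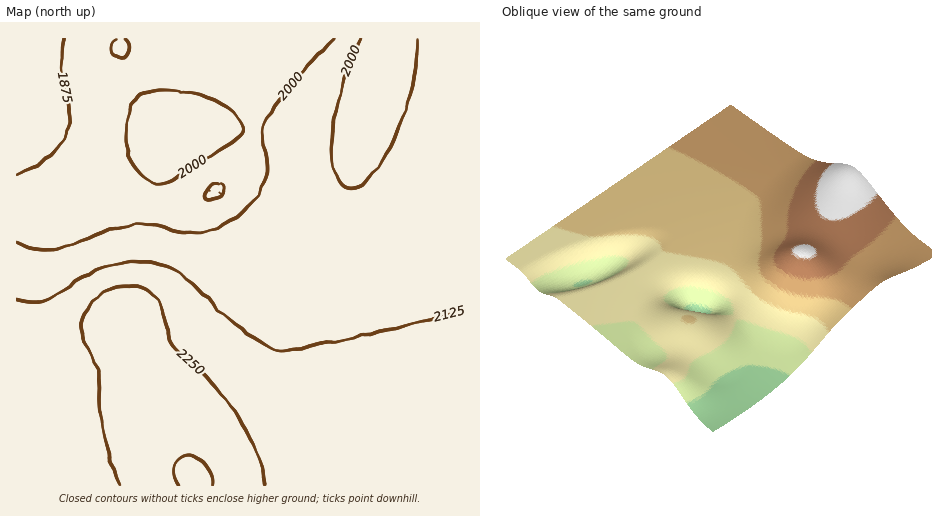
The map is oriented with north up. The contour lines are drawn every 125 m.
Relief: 1810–2390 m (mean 2090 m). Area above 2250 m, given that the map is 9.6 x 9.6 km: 10.2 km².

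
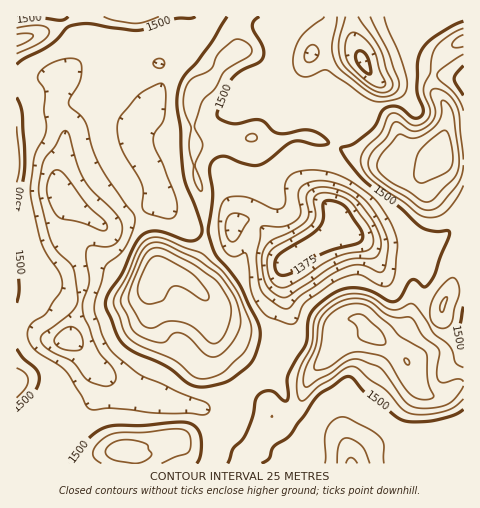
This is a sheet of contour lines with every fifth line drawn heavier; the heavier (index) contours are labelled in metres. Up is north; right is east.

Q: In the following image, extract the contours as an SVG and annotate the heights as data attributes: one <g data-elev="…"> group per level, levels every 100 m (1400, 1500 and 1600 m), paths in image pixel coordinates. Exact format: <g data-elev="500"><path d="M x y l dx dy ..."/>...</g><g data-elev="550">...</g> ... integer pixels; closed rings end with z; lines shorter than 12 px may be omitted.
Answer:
<g data-elev="1400"><path d="M280 288l-7-4-5-10-1-14 3-9 6-4 25-15 11-8 3-7-1-16 2-6 6-2 8 0 11 3 8 5 21 28 3 10-2 9-6 3-17 2-13 5-12 6-32 21-6 2z"/><path d="M376 87l-15-11-14-15-2-7 0-9 3-9 3-3 5 0 7 4 7 7 5 8 5 18 5 13-2 4z"/></g><g data-elev="1500"><path d="M197 463l2-4 2-8-1-18-7-8-12-3-38 3-27 0-12 3-15 10-20 25"/><path d="M262 463l7-4 5-13 17-12 27-38 29-19 6 1 15 17 28 22 8 4 12 1 18-2 20-5 9-6"/><path d="M17 408l18-17 3-6 1-7-3-8-13-12-6-9"/><path d="M463 347l-6-7-1-5 5-13 2-15"/><path d="M17 303l2-15-2-29"/><path d="M17 210l7-32 1-17-3-48-5-16"/><path d="M463 95l-8-12-1-5 2-4 7-8"/><path d="M17 64l7-5 26-14 17-17 4-2 18-2 49 6 36-11 16-1 5-1"/><path d="M463 21l-10 4-20 13-8 7-5 8-3 10 0 26 1 7 5 13-2 7-7 2-15-11-6-1-5 1-6 4-6 13-6 7-16 13-13 4 6 12 16 20 37 28 19 18 13 5 17 0 0 6-16 41-8 9-9-7-5 0-11 18-5 4-7-2-20-10-17-2-15 4-18 13-6 6-3 7-3 26-18 32 0 20-1 4-3 1-8-8-5-2-7 0-5 4-4 5-2 16-7 17-4 7-9 8-5 15"/><path d="M68 17l-7 3-22-2-22 3"/><path d="M227 17l-17 28-27 32-4 8-2 11 0 10 4 23 3 46 16 47 2 8-1 5-4 4-7 2-31-10-8 0-7 3-9 10-12 28-14 20-4 10 1 6 11 26 8 12 11 7 31 14 22 17 11 3 10-1 17-4 19-14 9-12 5-21-2-13-17-35-10-15-15-16-6-18-2-9 5-34-3-23 1-8 5-6 7-2 22 8 13 1 9-4 19-16 7-3 7-1 19 4 7 0 3-2-7-7-10-5-8-1-17 3-8 1-6-3-8-8-5-3-7 0-19 4-10-3-6-4 0-7 13-31 11-9 17-8 4-5 0-10-11-20 2-6 5-4"/></g><g data-elev="1600"><path d="M406 364l3 1 0-3-4-4-1 3z"/><path d="M375 344l7 1 4-2-2-7-5-7-17-14-6-1-7 4 0 2 8 7 2 12z"/><path d="M146 304l6 0 10-3 8-13 5-2 10 3 18 11 4 0 2-3-5-10-12-14-26-15-9-2-5 2-5 5-9 23 1 11z"/><path d="M418 182l6 1 15-7 8-4 4-5 2-7-1-10-3-13-3-6-5 1-10 7-13 14-4 21 1 5z"/></g>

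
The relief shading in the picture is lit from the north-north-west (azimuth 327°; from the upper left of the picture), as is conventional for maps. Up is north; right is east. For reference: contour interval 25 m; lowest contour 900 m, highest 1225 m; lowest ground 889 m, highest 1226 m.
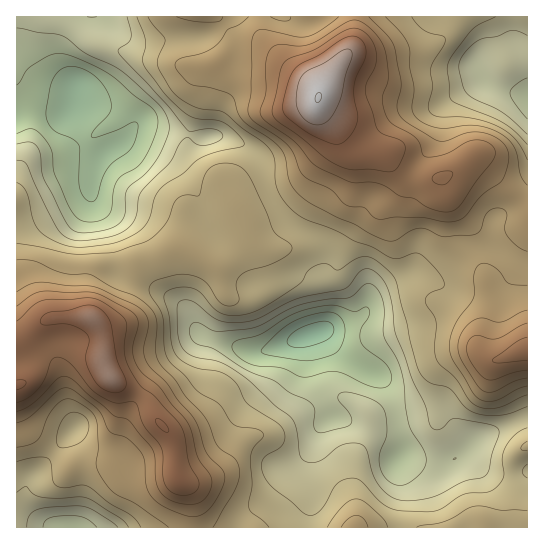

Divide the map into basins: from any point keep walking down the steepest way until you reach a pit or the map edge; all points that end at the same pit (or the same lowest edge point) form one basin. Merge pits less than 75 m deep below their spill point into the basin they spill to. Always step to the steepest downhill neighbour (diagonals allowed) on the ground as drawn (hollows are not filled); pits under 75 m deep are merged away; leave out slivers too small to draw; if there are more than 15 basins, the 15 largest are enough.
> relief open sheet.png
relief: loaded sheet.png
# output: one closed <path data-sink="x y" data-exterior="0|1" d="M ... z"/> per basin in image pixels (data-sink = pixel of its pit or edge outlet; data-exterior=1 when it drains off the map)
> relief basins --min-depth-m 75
<path data-sink="313 334" data-exterior="0" d="M319 109l12 25-3 12-23 28-8 7-34 15-22 13 7 29-7 11-12 11-14 7-29-18-13-1-16 9-18 4-6 4-27 0-14 8-3 9-1 27 1 6 7 7 5 12 3 32 9 14 22 12 13 11 8 16 12 12 7 18 1 28 15 17 2 34 334 0 1-322-53-46-9 1-12 11-12 5-32 0-13-8-14-14-21-3-12-5z"/><path data-sink="77 86" data-exterior="0" d="M217 16l-201 1 1 324 10-5 11-11 11-6 41-2-2-20 3-22 10-8 13-3 19 1 6-4 18-4 16-9 13 1 29 18 10-4 16-14 7-11-7-29 22-13 34-15 8-7 23-28 3-12-14-25 1-18-12-7-29-9-24 1-18-3-18-11 13-6 35 0 27 13-27-24-23-4-8-4z"/><path data-sink="527 97" data-exterior="1" d="M527 16l-172 0-3 30-29 41-6 12 0 7 33 41 12 5 21 3 14 14 13 8 32 0 12-5 12-11 9-1 52 45z"/><path data-sink="71 527" data-exterior="1" d="M91 317l-42 2-11 6-11 11-11 6 0 185 175 1 1-29-4-10-12-12-1-28-3-10-30-42-33-20-6-15-2-28-5-12z"/>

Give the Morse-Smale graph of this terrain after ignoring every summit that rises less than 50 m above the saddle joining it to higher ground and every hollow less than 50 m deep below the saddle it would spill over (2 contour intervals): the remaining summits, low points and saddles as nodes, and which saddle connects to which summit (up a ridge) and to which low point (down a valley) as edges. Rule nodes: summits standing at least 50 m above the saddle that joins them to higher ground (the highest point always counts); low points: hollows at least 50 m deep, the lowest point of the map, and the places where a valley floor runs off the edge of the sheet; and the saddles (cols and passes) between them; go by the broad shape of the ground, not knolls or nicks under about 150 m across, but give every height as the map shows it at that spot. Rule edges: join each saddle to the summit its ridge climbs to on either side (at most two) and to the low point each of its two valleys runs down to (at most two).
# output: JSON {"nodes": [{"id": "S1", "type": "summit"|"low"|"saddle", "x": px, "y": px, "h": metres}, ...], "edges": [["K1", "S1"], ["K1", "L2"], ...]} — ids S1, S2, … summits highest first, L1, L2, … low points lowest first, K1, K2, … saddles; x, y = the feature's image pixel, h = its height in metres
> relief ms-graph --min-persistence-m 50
{"nodes": [
{"id": "S1", "type": "summit", "x": 318, "y": 98, "h": 1226},
{"id": "S2", "type": "summit", "x": 110, "y": 377, "h": 1195},
{"id": "S3", "type": "summit", "x": 526, "y": 350, "h": 1160},
{"id": "S4", "type": "summit", "x": 354, "y": 527, "h": 1084},
{"id": "L1", "type": "low", "x": 313, "y": 334, "h": 889},
{"id": "L2", "type": "low", "x": 77, "y": 87, "h": 904},
{"id": "L3", "type": "low", "x": 71, "y": 527, "h": 962},
{"id": "L4", "type": "low", "x": 527, "y": 98, "h": 962},
{"id": "K1", "type": "saddle", "x": 523, "y": 201, "h": 1087},
{"id": "K2", "type": "saddle", "x": 191, "y": 527, "h": 1086},
{"id": "K3", "type": "saddle", "x": 518, "y": 261, "h": 1072},
{"id": "K4", "type": "saddle", "x": 269, "y": 194, "h": 1044},
{"id": "K5", "type": "saddle", "x": 307, "y": 527, "h": 1032},
{"id": "K6", "type": "saddle", "x": 351, "y": 393, "h": 975}],
"edges": [["K1", "S1"], ["K1", "L1"], ["K1", "L4"], ["K2", "S2"], ["K2", "L1"], ["K2", "L3"], ["K3", "S1"], ["K3", "S3"], ["K3", "L1"], ["K4", "S1"], ["K4", "S2"], ["K4", "L1"], ["K4", "L2"], ["K5", "S2"], ["K5", "S4"], ["K5", "L1"], ["K6", "S2"], ["K6", "S3"], ["K6", "L1"]]}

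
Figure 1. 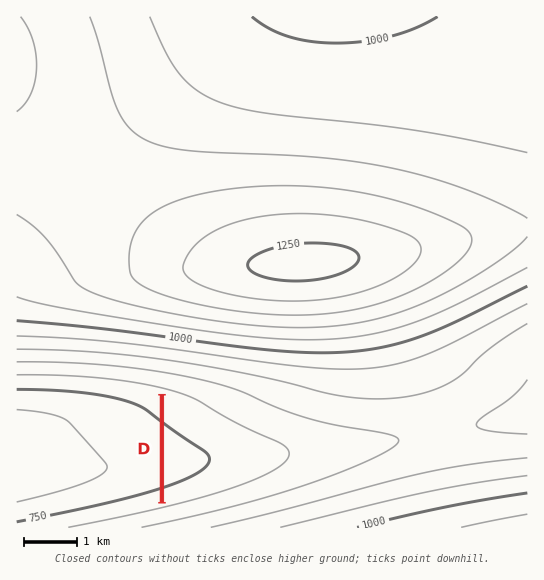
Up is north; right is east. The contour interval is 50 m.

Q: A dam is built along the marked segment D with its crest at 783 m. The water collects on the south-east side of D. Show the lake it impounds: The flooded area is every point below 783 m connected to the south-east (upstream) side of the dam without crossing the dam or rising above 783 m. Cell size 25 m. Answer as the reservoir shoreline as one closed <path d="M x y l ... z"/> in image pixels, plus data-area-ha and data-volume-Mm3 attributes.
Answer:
<path d="M166 396l-2 1 1 104 21-6 4 0 39-14 21-10 10-9 3-8-6-7-35-18-39-25-17-8z" data-area-ha="215" data-volume-Mm3="49.97"/>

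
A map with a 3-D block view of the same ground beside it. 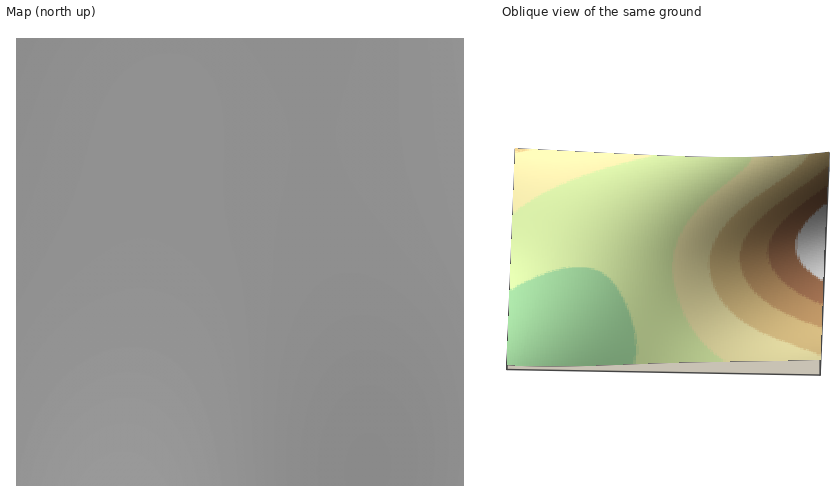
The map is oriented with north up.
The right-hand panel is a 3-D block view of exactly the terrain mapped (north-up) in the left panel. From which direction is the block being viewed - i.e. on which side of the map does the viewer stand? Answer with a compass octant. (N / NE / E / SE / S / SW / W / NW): W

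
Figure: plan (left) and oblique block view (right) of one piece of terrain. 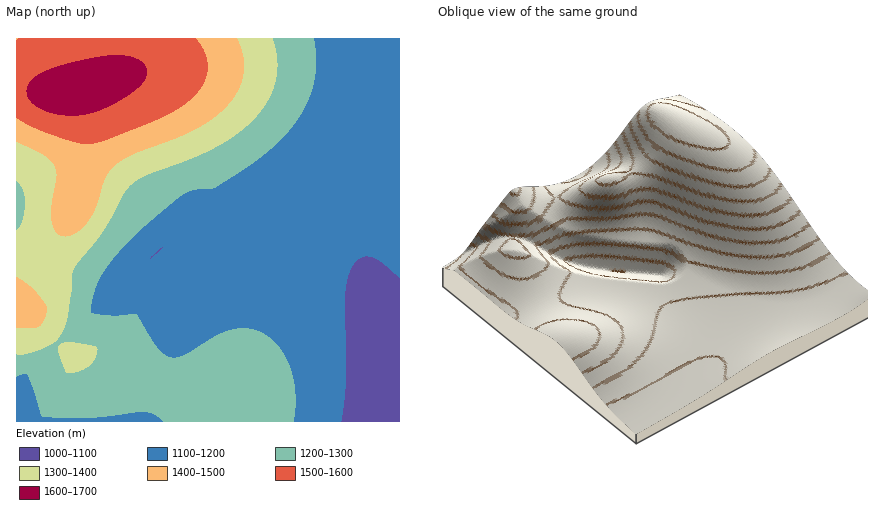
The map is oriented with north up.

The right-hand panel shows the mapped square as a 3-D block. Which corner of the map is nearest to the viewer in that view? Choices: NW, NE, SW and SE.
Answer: SE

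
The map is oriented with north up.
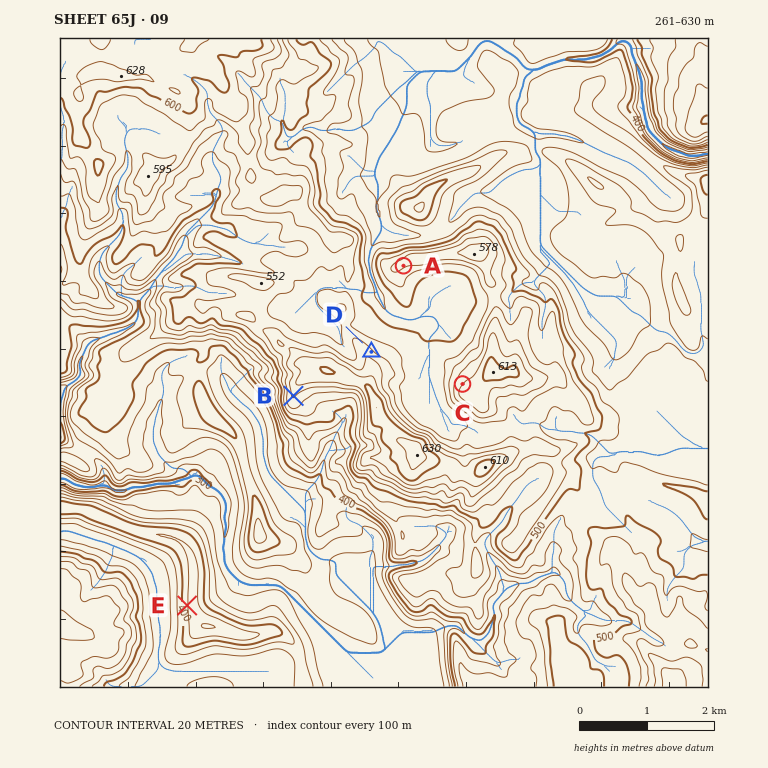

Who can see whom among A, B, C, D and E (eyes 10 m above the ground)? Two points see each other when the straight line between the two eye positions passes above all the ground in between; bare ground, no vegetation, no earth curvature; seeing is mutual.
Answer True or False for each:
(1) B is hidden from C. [True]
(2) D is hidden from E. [True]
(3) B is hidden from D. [True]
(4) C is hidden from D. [False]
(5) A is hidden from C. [False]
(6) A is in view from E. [False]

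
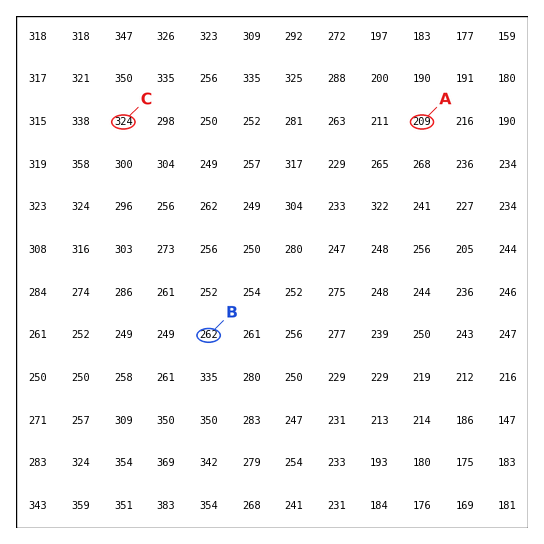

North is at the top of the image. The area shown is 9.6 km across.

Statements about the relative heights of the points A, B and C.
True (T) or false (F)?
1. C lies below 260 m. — F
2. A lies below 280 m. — T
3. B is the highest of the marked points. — F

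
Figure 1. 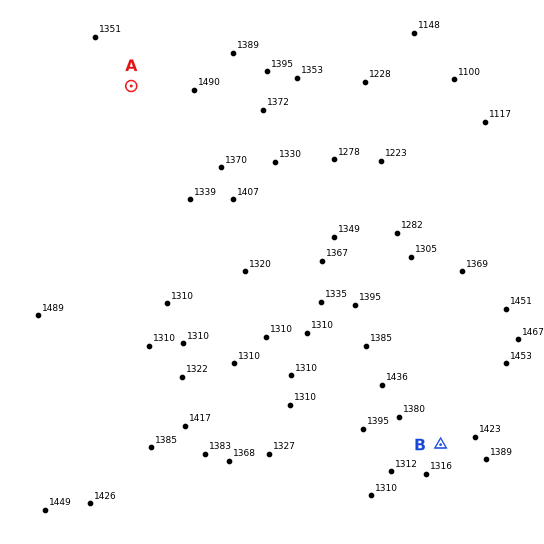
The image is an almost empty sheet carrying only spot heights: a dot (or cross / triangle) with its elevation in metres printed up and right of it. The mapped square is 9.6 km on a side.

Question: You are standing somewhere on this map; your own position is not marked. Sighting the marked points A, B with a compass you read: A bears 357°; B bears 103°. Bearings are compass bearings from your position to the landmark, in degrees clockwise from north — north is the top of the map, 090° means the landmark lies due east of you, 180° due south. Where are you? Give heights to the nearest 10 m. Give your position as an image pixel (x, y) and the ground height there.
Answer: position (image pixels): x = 147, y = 377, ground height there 1320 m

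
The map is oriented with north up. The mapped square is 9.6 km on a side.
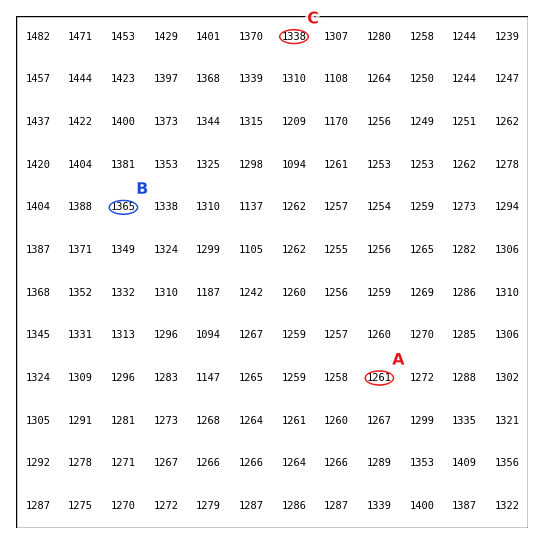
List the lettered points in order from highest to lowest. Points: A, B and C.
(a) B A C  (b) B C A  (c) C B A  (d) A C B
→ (b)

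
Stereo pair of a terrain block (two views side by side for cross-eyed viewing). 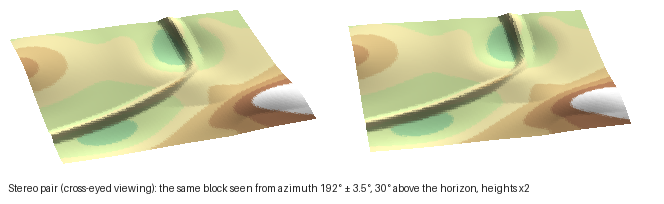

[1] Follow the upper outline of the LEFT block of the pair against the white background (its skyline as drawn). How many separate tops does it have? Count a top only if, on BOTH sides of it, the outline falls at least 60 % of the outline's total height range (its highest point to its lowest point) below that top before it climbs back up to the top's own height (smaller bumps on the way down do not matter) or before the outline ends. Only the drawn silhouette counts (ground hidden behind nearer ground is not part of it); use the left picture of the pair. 0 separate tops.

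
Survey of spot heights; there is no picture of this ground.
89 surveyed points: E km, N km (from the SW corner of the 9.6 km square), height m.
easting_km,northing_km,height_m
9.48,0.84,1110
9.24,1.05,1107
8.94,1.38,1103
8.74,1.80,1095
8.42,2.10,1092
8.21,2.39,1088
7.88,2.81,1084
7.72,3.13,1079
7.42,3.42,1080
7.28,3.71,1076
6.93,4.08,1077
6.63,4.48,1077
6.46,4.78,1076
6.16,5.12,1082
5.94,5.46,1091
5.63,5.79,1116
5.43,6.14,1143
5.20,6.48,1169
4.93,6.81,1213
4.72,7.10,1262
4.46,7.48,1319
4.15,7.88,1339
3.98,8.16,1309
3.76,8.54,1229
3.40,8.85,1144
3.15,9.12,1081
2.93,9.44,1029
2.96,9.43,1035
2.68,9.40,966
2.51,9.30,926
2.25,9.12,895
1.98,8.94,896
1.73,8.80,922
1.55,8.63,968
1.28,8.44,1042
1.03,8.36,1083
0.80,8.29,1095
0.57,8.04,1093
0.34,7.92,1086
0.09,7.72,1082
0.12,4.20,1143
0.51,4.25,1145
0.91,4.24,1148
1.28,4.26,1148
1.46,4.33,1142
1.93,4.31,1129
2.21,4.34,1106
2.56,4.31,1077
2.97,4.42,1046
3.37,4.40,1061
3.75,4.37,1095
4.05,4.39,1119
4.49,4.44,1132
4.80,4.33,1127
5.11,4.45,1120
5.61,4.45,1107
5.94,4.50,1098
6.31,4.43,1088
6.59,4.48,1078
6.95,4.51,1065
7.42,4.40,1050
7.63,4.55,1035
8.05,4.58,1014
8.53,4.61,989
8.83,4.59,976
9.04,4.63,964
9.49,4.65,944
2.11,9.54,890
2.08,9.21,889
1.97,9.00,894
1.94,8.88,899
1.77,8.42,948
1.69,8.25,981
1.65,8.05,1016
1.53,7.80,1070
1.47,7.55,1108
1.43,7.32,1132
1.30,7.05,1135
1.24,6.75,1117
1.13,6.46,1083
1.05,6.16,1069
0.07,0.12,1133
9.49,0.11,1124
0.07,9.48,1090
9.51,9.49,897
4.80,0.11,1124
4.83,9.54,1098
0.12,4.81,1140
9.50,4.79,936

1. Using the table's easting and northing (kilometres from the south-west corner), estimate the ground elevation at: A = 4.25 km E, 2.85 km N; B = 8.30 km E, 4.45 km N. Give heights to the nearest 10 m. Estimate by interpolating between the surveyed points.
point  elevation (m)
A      1090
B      1010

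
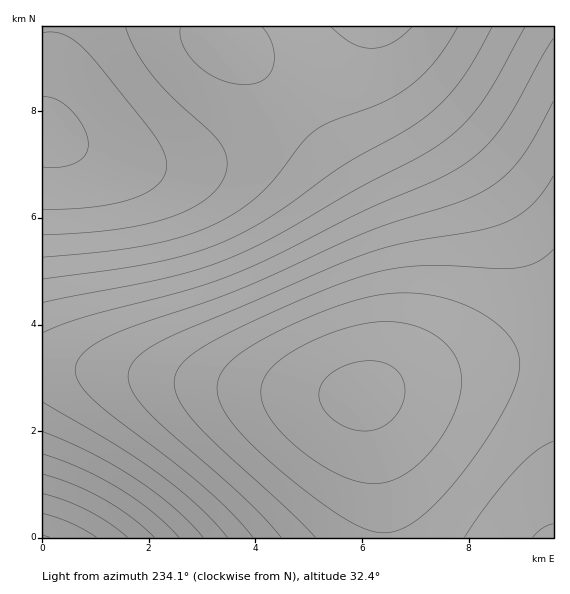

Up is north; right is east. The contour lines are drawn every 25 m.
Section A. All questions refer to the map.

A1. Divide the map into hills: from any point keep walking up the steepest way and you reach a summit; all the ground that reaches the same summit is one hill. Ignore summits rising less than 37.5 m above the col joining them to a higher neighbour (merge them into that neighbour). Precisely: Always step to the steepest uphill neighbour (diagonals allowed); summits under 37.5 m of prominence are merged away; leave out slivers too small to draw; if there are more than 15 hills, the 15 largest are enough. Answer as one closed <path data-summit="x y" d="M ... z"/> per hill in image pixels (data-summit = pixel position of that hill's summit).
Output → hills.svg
<path data-summit="47 135" d="M553 26l-510 0-1 341 82 6 152 18 39 3 50 0 94-25 94-19z"/><path data-summit="43 537" d="M63 367l-21 1 1 170 342-1-2-34-5-43-9-49-6-17-87-3-152-18z"/><path data-summit="553 537" d="M553 350l-94 19-96 26 6 16 9 49 7 78 169-1z"/>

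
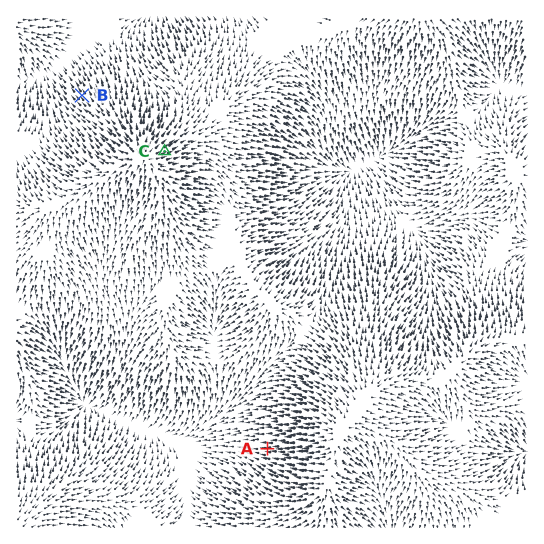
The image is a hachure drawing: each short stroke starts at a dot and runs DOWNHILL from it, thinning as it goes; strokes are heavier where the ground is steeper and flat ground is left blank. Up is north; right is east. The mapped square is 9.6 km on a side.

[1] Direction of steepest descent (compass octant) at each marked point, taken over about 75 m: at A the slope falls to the W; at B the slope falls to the NW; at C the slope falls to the NE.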